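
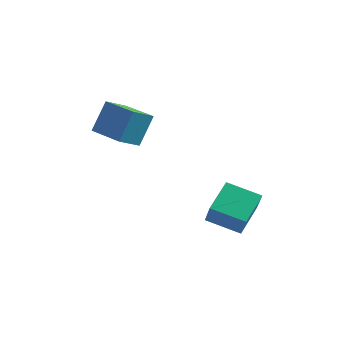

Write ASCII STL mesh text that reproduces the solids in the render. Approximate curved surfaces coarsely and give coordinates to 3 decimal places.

solid 
facet normal -0.912 0.407 -0.045
outer loop
vertex -4.802 -0.085 4.258
vertex -4.272 1.025 3.549
vertex -5.124 -0.992 2.596
endloop
endfacet
facet normal -0.373 -0.782 0.499
outer loop
vertex -3.208 -1.845 2.691
vertex -4.802 -0.085 4.258
vertex -5.124 -0.992 2.596
endloop
endfacet
facet normal -0.912 0.407 -0.045
outer loop
vertex -5.124 -0.992 2.596
vertex -4.272 1.025 3.549
vertex -4.594 0.119 1.888
endloop
endfacet
facet normal -0.167 -0.472 -0.866
outer loop
vertex -4.594 0.119 1.888
vertex -3.208 -1.845 2.691
vertex -5.124 -0.992 2.596
endloop
endfacet
facet normal 0.168 0.473 0.865
outer loop
vertex -4.802 -0.085 4.258
vertex -2.356 0.172 3.644
vertex -4.272 1.025 3.549
endloop
endfacet
facet normal -0.373 -0.782 0.499
outer loop
vertex -2.886 -0.939 4.352
vertex -4.802 -0.085 4.258
vertex -3.208 -1.845 2.691
endloop
endfacet
facet normal 0.168 0.472 0.866
outer loop
vertex -2.886 -0.939 4.352
vertex -2.356 0.172 3.644
vertex -4.802 -0.085 4.258
endloop
endfacet
facet normal 0.373 0.782 -0.499
outer loop
vertex -4.272 1.025 3.549
vertex -2.356 0.172 3.644
vertex -4.594 0.119 1.888
endloop
endfacet
facet normal -0.168 -0.472 -0.865
outer loop
vertex -2.678 -0.735 1.982
vertex -3.208 -1.845 2.691
vertex -4.594 0.119 1.888
endloop
endfacet
facet normal 0.373 0.782 -0.499
outer loop
vertex -4.594 0.119 1.888
vertex -2.356 0.172 3.644
vertex -2.678 -0.735 1.982
endloop
endfacet
facet normal 0.912 -0.407 0.045
outer loop
vertex -2.678 -0.735 1.982
vertex -2.886 -0.939 4.352
vertex -3.208 -1.845 2.691
endloop
endfacet
facet normal 0.913 -0.407 0.045
outer loop
vertex -2.356 0.172 3.644
vertex -2.886 -0.939 4.352
vertex -2.678 -0.735 1.982
endloop
endfacet
facet normal -0.940 -0.118 0.319
outer loop
vertex 1.118 -0.911 -1.382
vertex 1.191 0.893 -0.499
vertex 0.583 -0.24 -2.708
endloop
endfacet
facet normal -0.036 -0.898 -0.439
outer loop
vertex 2.389 -0.013 -3.321
vertex 1.118 -0.911 -1.382
vertex 0.583 -0.24 -2.708
endloop
endfacet
facet normal -0.940 -0.118 0.319
outer loop
vertex 0.583 -0.24 -2.708
vertex 1.191 0.893 -0.499
vertex 0.656 1.564 -1.825
endloop
endfacet
facet normal -0.338 0.425 -0.840
outer loop
vertex 0.656 1.564 -1.825
vertex 2.389 -0.013 -3.321
vertex 0.583 -0.24 -2.708
endloop
endfacet
facet normal 0.338 -0.425 0.840
outer loop
vertex 1.118 -0.911 -1.382
vertex 2.997 1.12 -1.112
vertex 1.191 0.893 -0.499
endloop
endfacet
facet normal -0.036 -0.898 -0.439
outer loop
vertex 2.924 -0.684 -1.995
vertex 1.118 -0.911 -1.382
vertex 2.389 -0.013 -3.321
endloop
endfacet
facet normal 0.338 -0.425 0.840
outer loop
vertex 2.924 -0.684 -1.995
vertex 2.997 1.12 -1.112
vertex 1.118 -0.911 -1.382
endloop
endfacet
facet normal 0.036 0.898 0.439
outer loop
vertex 1.191 0.893 -0.499
vertex 2.997 1.12 -1.112
vertex 0.656 1.564 -1.825
endloop
endfacet
facet normal -0.338 0.425 -0.840
outer loop
vertex 2.462 1.791 -2.438
vertex 2.389 -0.013 -3.321
vertex 0.656 1.564 -1.825
endloop
endfacet
facet normal 0.036 0.898 0.439
outer loop
vertex 0.656 1.564 -1.825
vertex 2.997 1.12 -1.112
vertex 2.462 1.791 -2.438
endloop
endfacet
facet normal 0.940 0.118 -0.319
outer loop
vertex 2.462 1.791 -2.438
vertex 2.924 -0.684 -1.995
vertex 2.389 -0.013 -3.321
endloop
endfacet
facet normal 0.940 0.118 -0.319
outer loop
vertex 2.997 1.12 -1.112
vertex 2.924 -0.684 -1.995
vertex 2.462 1.791 -2.438
endloop
endfacet

endsolid


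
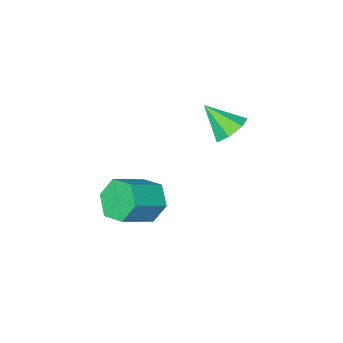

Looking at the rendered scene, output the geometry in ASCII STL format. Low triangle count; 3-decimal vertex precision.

solid 
facet normal -0.874 -0.019 -0.485
outer loop
vertex 2.086 2.445 -4.183
vertex 1.56 2.672 -3.244
vertex 1.903 3.49 -3.894
endloop
endfacet
facet normal 0.456 0.311 -0.834
outer loop
vertex 2.086 2.445 -4.183
vertex 1.903 3.49 -3.894
vertex 3.686 2.48 -3.295
endloop
endfacet
facet normal 0.456 0.310 -0.834
outer loop
vertex 3.686 2.48 -3.295
vertex 1.903 3.49 -3.894
vertex 3.503 3.525 -3.007
endloop
endfacet
facet normal 0.874 0.019 0.485
outer loop
vertex 3.686 2.48 -3.295
vertex 3.503 3.525 -3.007
vertex 3.16 2.708 -2.356
endloop
endfacet
facet normal -0.874 -0.019 -0.485
outer loop
vertex 1.903 3.49 -3.894
vertex 1.56 2.672 -3.244
vertex 1.377 3.718 -2.955
endloop
endfacet
facet normal 0.084 0.978 -0.190
outer loop
vertex 1.903 3.49 -3.894
vertex 1.377 3.718 -2.955
vertex 3.503 3.525 -3.007
endloop
endfacet
facet normal 0.084 0.978 -0.190
outer loop
vertex 3.503 3.525 -3.007
vertex 1.377 3.718 -2.955
vertex 2.977 3.753 -2.068
endloop
endfacet
facet normal 0.874 0.019 0.485
outer loop
vertex 3.503 3.525 -3.007
vertex 2.977 3.753 -2.068
vertex 3.16 2.708 -2.356
endloop
endfacet
facet normal -0.874 -0.019 -0.485
outer loop
vertex 1.377 3.718 -2.955
vertex 1.56 2.672 -3.244
vertex 1.034 2.9 -2.305
endloop
endfacet
facet normal -0.372 0.668 0.644
outer loop
vertex 1.377 3.718 -2.955
vertex 1.034 2.9 -2.305
vertex 2.977 3.753 -2.068
endloop
endfacet
facet normal -0.372 0.668 0.644
outer loop
vertex 2.977 3.753 -2.068
vertex 1.034 2.9 -2.305
vertex 2.634 2.935 -1.417
endloop
endfacet
facet normal 0.874 0.019 0.485
outer loop
vertex 2.977 3.753 -2.068
vertex 2.634 2.935 -1.417
vertex 3.16 2.708 -2.356
endloop
endfacet
facet normal -0.874 -0.019 -0.485
outer loop
vertex 1.034 2.9 -2.305
vertex 1.56 2.672 -3.244
vertex 1.217 1.855 -2.593
endloop
endfacet
facet normal -0.456 -0.310 0.834
outer loop
vertex 1.034 2.9 -2.305
vertex 1.217 1.855 -2.593
vertex 2.634 2.935 -1.417
endloop
endfacet
facet normal -0.456 -0.311 0.834
outer loop
vertex 2.634 2.935 -1.417
vertex 1.217 1.855 -2.593
vertex 2.817 1.89 -1.706
endloop
endfacet
facet normal 0.874 0.019 0.485
outer loop
vertex 2.634 2.935 -1.417
vertex 2.817 1.89 -1.706
vertex 3.16 2.708 -2.356
endloop
endfacet
facet normal -0.874 -0.019 -0.485
outer loop
vertex 1.217 1.855 -2.593
vertex 1.56 2.672 -3.244
vertex 1.743 1.627 -3.532
endloop
endfacet
facet normal -0.084 -0.978 0.190
outer loop
vertex 1.217 1.855 -2.593
vertex 1.743 1.627 -3.532
vertex 2.817 1.89 -1.706
endloop
endfacet
facet normal -0.084 -0.978 0.190
outer loop
vertex 2.817 1.89 -1.706
vertex 1.743 1.627 -3.532
vertex 3.343 1.662 -2.645
endloop
endfacet
facet normal 0.874 0.019 0.485
outer loop
vertex 2.817 1.89 -1.706
vertex 3.343 1.662 -2.645
vertex 3.16 2.708 -2.356
endloop
endfacet
facet normal -0.874 -0.019 -0.485
outer loop
vertex 1.743 1.627 -3.532
vertex 1.56 2.672 -3.244
vertex 2.086 2.445 -4.183
endloop
endfacet
facet normal 0.372 -0.669 -0.644
outer loop
vertex 1.743 1.627 -3.532
vertex 2.086 2.445 -4.183
vertex 3.343 1.662 -2.645
endloop
endfacet
facet normal 0.372 -0.668 -0.644
outer loop
vertex 3.343 1.662 -2.645
vertex 2.086 2.445 -4.183
vertex 3.686 2.48 -3.295
endloop
endfacet
facet normal 0.874 0.019 0.485
outer loop
vertex 3.343 1.662 -2.645
vertex 3.686 2.48 -3.295
vertex 3.16 2.708 -2.356
endloop
endfacet
facet normal -0.344 0.641 -0.686
outer loop
vertex -2.133 2.471 -1.098
vertex -2.593 2.924 -0.444
vertex -1.735 3.065 -0.743
endloop
endfacet
facet normal 0.866 -0.444 -0.229
outer loop
vertex -2.133 2.471 -1.098
vertex -1.735 3.065 -0.743
vertex -1.987 1.796 0.764
endloop
endfacet
facet normal -0.344 0.641 -0.686
outer loop
vertex -1.735 3.065 -0.743
vertex -2.593 2.924 -0.444
vertex -1.984 3.553 -0.162
endloop
endfacet
facet normal 0.948 0.147 0.283
outer loop
vertex -1.735 3.065 -0.743
vertex -1.984 3.553 -0.162
vertex -1.987 1.796 0.764
endloop
endfacet
facet normal -0.345 0.641 -0.685
outer loop
vertex -1.984 3.553 -0.162
vertex -2.593 2.924 -0.444
vertex -2.691 3.567 0.207
endloop
endfacet
facet normal 0.426 0.421 0.801
outer loop
vertex -1.984 3.553 -0.162
vertex -2.691 3.567 0.207
vertex -1.987 1.796 0.764
endloop
endfacet
facet normal -0.345 0.641 -0.685
outer loop
vertex -2.691 3.567 0.207
vertex -2.593 2.924 -0.444
vertex -3.325 3.097 0.086
endloop
endfacet
facet normal -0.307 0.173 0.936
outer loop
vertex -2.691 3.567 0.207
vertex -3.325 3.097 0.086
vertex -1.987 1.796 0.764
endloop
endfacet
facet normal -0.345 0.642 -0.685
outer loop
vertex -3.325 3.097 0.086
vertex -2.593 2.924 -0.444
vertex -3.408 2.497 -0.434
endloop
endfacet
facet normal -0.698 -0.412 0.586
outer loop
vertex -3.325 3.097 0.086
vertex -3.408 2.497 -0.434
vertex -1.987 1.796 0.764
endloop
endfacet
facet normal -0.344 0.641 -0.686
outer loop
vertex -3.408 2.497 -0.434
vertex -2.593 2.924 -0.444
vertex -2.877 2.218 -0.961
endloop
endfacet
facet normal -0.453 -0.891 0.016
outer loop
vertex -3.408 2.497 -0.434
vertex -2.877 2.218 -0.961
vertex -1.987 1.796 0.764
endloop
endfacet
facet normal -0.344 0.641 -0.686
outer loop
vertex -2.877 2.218 -0.961
vertex -2.593 2.924 -0.444
vertex -2.133 2.471 -1.098
endloop
endfacet
facet normal 0.244 -0.905 -0.347
outer loop
vertex -2.877 2.218 -0.961
vertex -2.133 2.471 -1.098
vertex -1.987 1.796 0.764
endloop
endfacet

endsolid


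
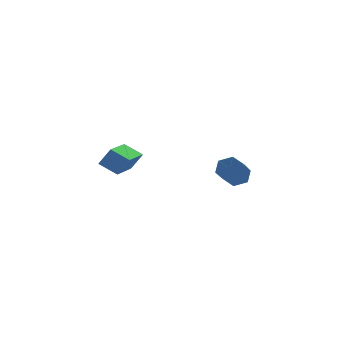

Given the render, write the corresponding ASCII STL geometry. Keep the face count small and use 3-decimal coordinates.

solid 
facet normal -0.515 -0.815 0.266
outer loop
vertex -0.495 -2.934 0.491
vertex -1.071 -2.434 0.908
vertex -0.946 -2.875 -0.203
endloop
endfacet
facet normal 0.663 -0.575 -0.480
outer loop
vertex 0.031 -1.326 -0.708
vertex -0.495 -2.934 0.491
vertex -0.946 -2.875 -0.203
endloop
endfacet
facet normal -0.514 -0.815 0.266
outer loop
vertex -0.946 -2.875 -0.203
vertex -1.071 -2.434 0.908
vertex -1.523 -2.375 0.214
endloop
endfacet
facet normal -0.544 0.070 -0.836
outer loop
vertex -1.523 -2.375 0.214
vertex 0.031 -1.326 -0.708
vertex -0.946 -2.875 -0.203
endloop
endfacet
facet normal 0.544 -0.071 0.836
outer loop
vertex -0.495 -2.934 0.491
vertex -0.094 -0.885 0.403
vertex -1.071 -2.434 0.908
endloop
endfacet
facet normal 0.662 -0.575 -0.480
outer loop
vertex 0.483 -1.385 -0.014
vertex -0.495 -2.934 0.491
vertex 0.031 -1.326 -0.708
endloop
endfacet
facet normal 0.543 -0.070 0.836
outer loop
vertex 0.483 -1.385 -0.014
vertex -0.094 -0.885 0.403
vertex -0.495 -2.934 0.491
endloop
endfacet
facet normal -0.663 0.575 0.480
outer loop
vertex -1.071 -2.434 0.908
vertex -0.094 -0.885 0.403
vertex -1.523 -2.375 0.214
endloop
endfacet
facet normal -0.544 0.071 -0.836
outer loop
vertex -0.545 -0.826 -0.291
vertex 0.031 -1.326 -0.708
vertex -1.523 -2.375 0.214
endloop
endfacet
facet normal -0.663 0.575 0.480
outer loop
vertex -1.523 -2.375 0.214
vertex -0.094 -0.885 0.403
vertex -0.545 -0.826 -0.291
endloop
endfacet
facet normal 0.515 0.815 -0.266
outer loop
vertex -0.545 -0.826 -0.291
vertex 0.483 -1.385 -0.014
vertex 0.031 -1.326 -0.708
endloop
endfacet
facet normal 0.515 0.815 -0.265
outer loop
vertex -0.094 -0.885 0.403
vertex 0.483 -1.385 -0.014
vertex -0.545 -0.826 -0.291
endloop
endfacet
facet normal 0.417 0.714 -0.562
outer loop
vertex 4.588 -1.699 -1.935
vertex 4.272 -1.298 -1.66
vertex 4.795 -1.444 -1.457
endloop
endfacet
facet normal 0.836 -0.543 -0.072
outer loop
vertex 4.588 -1.699 -1.935
vertex 4.795 -1.444 -1.457
vertex 3.865 -2.942 -0.956
endloop
endfacet
facet normal 0.836 -0.543 -0.072
outer loop
vertex 3.865 -2.942 -0.956
vertex 4.795 -1.444 -1.457
vertex 4.072 -2.687 -0.478
endloop
endfacet
facet normal -0.415 -0.716 0.562
outer loop
vertex 3.865 -2.942 -0.956
vertex 4.072 -2.687 -0.478
vertex 3.548 -2.542 -0.68
endloop
endfacet
facet normal 0.417 0.714 -0.562
outer loop
vertex 4.795 -1.444 -1.457
vertex 4.272 -1.298 -1.66
vertex 4.479 -1.043 -1.182
endloop
endfacet
facet normal 0.728 0.110 0.677
outer loop
vertex 4.795 -1.444 -1.457
vertex 4.479 -1.043 -1.182
vertex 4.072 -2.687 -0.478
endloop
endfacet
facet normal 0.728 0.110 0.677
outer loop
vertex 4.072 -2.687 -0.478
vertex 4.479 -1.043 -1.182
vertex 3.756 -2.286 -0.203
endloop
endfacet
facet normal -0.415 -0.714 0.564
outer loop
vertex 4.072 -2.687 -0.478
vertex 3.756 -2.286 -0.203
vertex 3.548 -2.542 -0.68
endloop
endfacet
facet normal 0.415 0.716 -0.562
outer loop
vertex 4.479 -1.043 -1.182
vertex 4.272 -1.298 -1.66
vertex 3.955 -0.898 -1.384
endloop
endfacet
facet normal -0.108 0.653 0.749
outer loop
vertex 4.479 -1.043 -1.182
vertex 3.955 -0.898 -1.384
vertex 3.756 -2.286 -0.203
endloop
endfacet
facet normal -0.108 0.653 0.749
outer loop
vertex 3.756 -2.286 -0.203
vertex 3.955 -0.898 -1.384
vertex 3.232 -2.141 -0.405
endloop
endfacet
facet normal -0.415 -0.714 0.564
outer loop
vertex 3.756 -2.286 -0.203
vertex 3.232 -2.141 -0.405
vertex 3.548 -2.542 -0.68
endloop
endfacet
facet normal 0.415 0.716 -0.562
outer loop
vertex 3.955 -0.898 -1.384
vertex 4.272 -1.298 -1.66
vertex 3.748 -1.153 -1.862
endloop
endfacet
facet normal -0.836 0.543 0.072
outer loop
vertex 3.955 -0.898 -1.384
vertex 3.748 -1.153 -1.862
vertex 3.232 -2.141 -0.405
endloop
endfacet
facet normal -0.836 0.543 0.072
outer loop
vertex 3.232 -2.141 -0.405
vertex 3.748 -1.153 -1.862
vertex 3.025 -2.396 -0.883
endloop
endfacet
facet normal -0.417 -0.714 0.562
outer loop
vertex 3.232 -2.141 -0.405
vertex 3.025 -2.396 -0.883
vertex 3.548 -2.542 -0.68
endloop
endfacet
facet normal 0.415 0.714 -0.564
outer loop
vertex 3.748 -1.153 -1.862
vertex 4.272 -1.298 -1.66
vertex 4.064 -1.554 -2.137
endloop
endfacet
facet normal -0.728 -0.110 -0.677
outer loop
vertex 3.748 -1.153 -1.862
vertex 4.064 -1.554 -2.137
vertex 3.025 -2.396 -0.883
endloop
endfacet
facet normal -0.728 -0.110 -0.677
outer loop
vertex 3.025 -2.396 -0.883
vertex 4.064 -1.554 -2.137
vertex 3.341 -2.797 -1.158
endloop
endfacet
facet normal -0.417 -0.714 0.562
outer loop
vertex 3.025 -2.396 -0.883
vertex 3.341 -2.797 -1.158
vertex 3.548 -2.542 -0.68
endloop
endfacet
facet normal 0.415 0.714 -0.564
outer loop
vertex 4.064 -1.554 -2.137
vertex 4.272 -1.298 -1.66
vertex 4.588 -1.699 -1.935
endloop
endfacet
facet normal 0.108 -0.653 -0.749
outer loop
vertex 4.064 -1.554 -2.137
vertex 4.588 -1.699 -1.935
vertex 3.341 -2.797 -1.158
endloop
endfacet
facet normal 0.108 -0.653 -0.749
outer loop
vertex 3.341 -2.797 -1.158
vertex 4.588 -1.699 -1.935
vertex 3.865 -2.942 -0.956
endloop
endfacet
facet normal -0.415 -0.716 0.562
outer loop
vertex 3.341 -2.797 -1.158
vertex 3.865 -2.942 -0.956
vertex 3.548 -2.542 -0.68
endloop
endfacet

endsolid


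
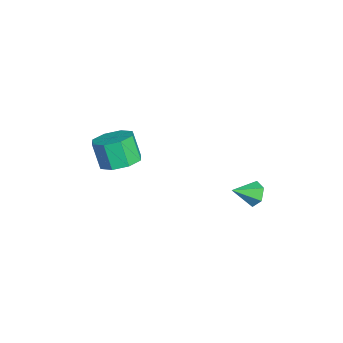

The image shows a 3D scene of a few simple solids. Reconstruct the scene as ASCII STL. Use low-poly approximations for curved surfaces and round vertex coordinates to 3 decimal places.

solid 
facet normal -0.291 0.830 -0.476
outer loop
vertex 3.88 4.104 -3.952
vertex 3.384 4.236 -3.419
vertex 4.07 4.509 -3.363
endloop
endfacet
facet normal 0.957 -0.258 -0.131
outer loop
vertex 3.88 4.104 -3.952
vertex 4.07 4.509 -3.363
vertex 3.776 3.124 -2.781
endloop
endfacet
facet normal -0.292 0.830 -0.475
outer loop
vertex 4.07 4.509 -3.363
vertex 3.384 4.236 -3.419
vertex 3.575 4.641 -2.829
endloop
endfacet
facet normal 0.743 0.119 0.659
outer loop
vertex 4.07 4.509 -3.363
vertex 3.575 4.641 -2.829
vertex 3.776 3.124 -2.781
endloop
endfacet
facet normal -0.292 0.830 -0.475
outer loop
vertex 3.575 4.641 -2.829
vertex 3.384 4.236 -3.419
vertex 2.889 4.368 -2.885
endloop
endfacet
facet normal -0.089 0.020 0.996
outer loop
vertex 3.575 4.641 -2.829
vertex 2.889 4.368 -2.885
vertex 3.776 3.124 -2.781
endloop
endfacet
facet normal -0.292 0.829 -0.476
outer loop
vertex 2.889 4.368 -2.885
vertex 3.384 4.236 -3.419
vertex 2.699 3.963 -3.474
endloop
endfacet
facet normal -0.705 -0.457 0.542
outer loop
vertex 2.889 4.368 -2.885
vertex 2.699 3.963 -3.474
vertex 3.776 3.124 -2.781
endloop
endfacet
facet normal -0.292 0.829 -0.476
outer loop
vertex 2.699 3.963 -3.474
vertex 3.384 4.236 -3.419
vertex 3.194 3.831 -4.008
endloop
endfacet
facet normal -0.491 -0.835 -0.248
outer loop
vertex 2.699 3.963 -3.474
vertex 3.194 3.831 -4.008
vertex 3.776 3.124 -2.781
endloop
endfacet
facet normal -0.291 0.830 -0.476
outer loop
vertex 3.194 3.831 -4.008
vertex 3.384 4.236 -3.419
vertex 3.88 4.104 -3.952
endloop
endfacet
facet normal 0.341 -0.736 -0.585
outer loop
vertex 3.194 3.831 -4.008
vertex 3.88 4.104 -3.952
vertex 3.776 3.124 -2.781
endloop
endfacet
facet normal 0.325 0.246 -0.913
outer loop
vertex 0.745 -2.454 -3.653
vertex -0.244 -2.036 -3.892
vertex 0.684 -1.638 -3.455
endloop
endfacet
facet normal 0.943 -0.010 0.332
outer loop
vertex 0.745 -2.454 -3.653
vertex 0.684 -1.638 -3.455
vertex 0.233 -2.842 -2.209
endloop
endfacet
facet normal 0.943 -0.010 0.332
outer loop
vertex 0.233 -2.842 -2.209
vertex 0.684 -1.638 -3.455
vertex 0.172 -2.026 -2.012
endloop
endfacet
facet normal -0.324 -0.245 0.914
outer loop
vertex 0.233 -2.842 -2.209
vertex 0.172 -2.026 -2.012
vertex -0.756 -2.424 -2.448
endloop
endfacet
facet normal 0.325 0.246 -0.913
outer loop
vertex 0.684 -1.638 -3.455
vertex -0.244 -2.036 -3.892
vertex 0.08 -1.055 -3.513
endloop
endfacet
facet normal 0.616 0.678 0.401
outer loop
vertex 0.684 -1.638 -3.455
vertex 0.08 -1.055 -3.513
vertex 0.172 -2.026 -2.012
endloop
endfacet
facet normal 0.615 0.678 0.401
outer loop
vertex 0.172 -2.026 -2.012
vertex 0.08 -1.055 -3.513
vertex -0.433 -1.443 -2.07
endloop
endfacet
facet normal -0.324 -0.245 0.914
outer loop
vertex 0.172 -2.026 -2.012
vertex -0.433 -1.443 -2.07
vertex -0.756 -2.424 -2.448
endloop
endfacet
facet normal 0.325 0.246 -0.913
outer loop
vertex 0.08 -1.055 -3.513
vertex -0.244 -2.036 -3.892
vertex -0.714 -1.047 -3.793
endloop
endfacet
facet normal -0.073 0.969 0.235
outer loop
vertex 0.08 -1.055 -3.513
vertex -0.714 -1.047 -3.793
vertex -0.433 -1.443 -2.07
endloop
endfacet
facet normal -0.072 0.969 0.235
outer loop
vertex -0.433 -1.443 -2.07
vertex -0.714 -1.047 -3.793
vertex -1.227 -1.434 -2.35
endloop
endfacet
facet normal -0.325 -0.245 0.913
outer loop
vertex -0.433 -1.443 -2.07
vertex -1.227 -1.434 -2.35
vertex -0.756 -2.424 -2.448
endloop
endfacet
facet normal 0.325 0.246 -0.913
outer loop
vertex -0.714 -1.047 -3.793
vertex -0.244 -2.036 -3.892
vertex -1.233 -1.618 -4.131
endloop
endfacet
facet normal -0.717 0.693 -0.069
outer loop
vertex -0.714 -1.047 -3.793
vertex -1.233 -1.618 -4.131
vertex -1.227 -1.434 -2.35
endloop
endfacet
facet normal -0.719 0.692 -0.069
outer loop
vertex -1.227 -1.434 -2.35
vertex -1.233 -1.618 -4.131
vertex -1.745 -2.006 -2.687
endloop
endfacet
facet normal -0.324 -0.245 0.914
outer loop
vertex -1.227 -1.434 -2.35
vertex -1.745 -2.006 -2.687
vertex -0.756 -2.424 -2.448
endloop
endfacet
facet normal 0.324 0.245 -0.914
outer loop
vertex -1.233 -1.618 -4.131
vertex -0.244 -2.036 -3.892
vertex -1.172 -2.434 -4.328
endloop
endfacet
facet normal -0.943 0.010 -0.332
outer loop
vertex -1.233 -1.618 -4.131
vertex -1.172 -2.434 -4.328
vertex -1.745 -2.006 -2.687
endloop
endfacet
facet normal -0.943 0.010 -0.332
outer loop
vertex -1.745 -2.006 -2.687
vertex -1.172 -2.434 -4.328
vertex -1.684 -2.822 -2.885
endloop
endfacet
facet normal -0.325 -0.246 0.913
outer loop
vertex -1.745 -2.006 -2.687
vertex -1.684 -2.822 -2.885
vertex -0.756 -2.424 -2.448
endloop
endfacet
facet normal 0.324 0.245 -0.914
outer loop
vertex -1.172 -2.434 -4.328
vertex -0.244 -2.036 -3.892
vertex -0.567 -3.017 -4.27
endloop
endfacet
facet normal -0.615 -0.679 -0.401
outer loop
vertex -1.172 -2.434 -4.328
vertex -0.567 -3.017 -4.27
vertex -1.684 -2.822 -2.885
endloop
endfacet
facet normal -0.616 -0.678 -0.401
outer loop
vertex -1.684 -2.822 -2.885
vertex -0.567 -3.017 -4.27
vertex -1.08 -3.405 -2.827
endloop
endfacet
facet normal -0.325 -0.246 0.913
outer loop
vertex -1.684 -2.822 -2.885
vertex -1.08 -3.405 -2.827
vertex -0.756 -2.424 -2.448
endloop
endfacet
facet normal 0.325 0.245 -0.913
outer loop
vertex -0.567 -3.017 -4.27
vertex -0.244 -2.036 -3.892
vertex 0.227 -3.026 -3.99
endloop
endfacet
facet normal 0.072 -0.969 -0.235
outer loop
vertex -0.567 -3.017 -4.27
vertex 0.227 -3.026 -3.99
vertex -1.08 -3.405 -2.827
endloop
endfacet
facet normal 0.073 -0.969 -0.234
outer loop
vertex -1.08 -3.405 -2.827
vertex 0.227 -3.026 -3.99
vertex -0.286 -3.413 -2.547
endloop
endfacet
facet normal -0.325 -0.246 0.913
outer loop
vertex -1.08 -3.405 -2.827
vertex -0.286 -3.413 -2.547
vertex -0.756 -2.424 -2.448
endloop
endfacet
facet normal 0.324 0.245 -0.914
outer loop
vertex 0.227 -3.026 -3.99
vertex -0.244 -2.036 -3.892
vertex 0.745 -2.454 -3.653
endloop
endfacet
facet normal 0.719 -0.692 0.070
outer loop
vertex 0.227 -3.026 -3.99
vertex 0.745 -2.454 -3.653
vertex -0.286 -3.413 -2.547
endloop
endfacet
facet normal 0.718 -0.693 0.068
outer loop
vertex -0.286 -3.413 -2.547
vertex 0.745 -2.454 -3.653
vertex 0.233 -2.842 -2.209
endloop
endfacet
facet normal -0.325 -0.246 0.913
outer loop
vertex -0.286 -3.413 -2.547
vertex 0.233 -2.842 -2.209
vertex -0.756 -2.424 -2.448
endloop
endfacet

endsolid


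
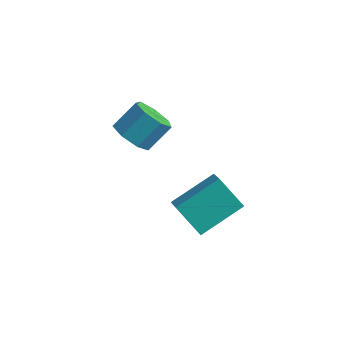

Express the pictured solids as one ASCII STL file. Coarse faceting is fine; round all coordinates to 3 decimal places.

solid 
facet normal -0.608 0.573 -0.549
outer loop
vertex 0.781 -2.626 -0.517
vertex 1.474 -1.177 0.228
vertex 1.721 -2.57 -1.499
endloop
endfacet
facet normal -0.391 -0.818 -0.421
outer loop
vertex 2.286 -3.103 -0.988
vertex 0.781 -2.626 -0.517
vertex 1.721 -2.57 -1.499
endloop
endfacet
facet normal -0.608 0.573 -0.549
outer loop
vertex 1.721 -2.57 -1.499
vertex 1.474 -1.177 0.228
vertex 2.413 -1.121 -0.754
endloop
endfacet
facet normal 0.691 0.041 -0.722
outer loop
vertex 2.413 -1.121 -0.754
vertex 2.286 -3.103 -0.988
vertex 1.721 -2.57 -1.499
endloop
endfacet
facet normal -0.691 -0.041 0.722
outer loop
vertex 0.781 -2.626 -0.517
vertex 2.039 -1.71 0.739
vertex 1.474 -1.177 0.228
endloop
endfacet
facet normal -0.391 -0.819 -0.421
outer loop
vertex 1.347 -3.159 -0.006
vertex 0.781 -2.626 -0.517
vertex 2.286 -3.103 -0.988
endloop
endfacet
facet normal -0.691 -0.041 0.722
outer loop
vertex 1.347 -3.159 -0.006
vertex 2.039 -1.71 0.739
vertex 0.781 -2.626 -0.517
endloop
endfacet
facet normal 0.391 0.818 0.421
outer loop
vertex 1.474 -1.177 0.228
vertex 2.039 -1.71 0.739
vertex 2.413 -1.121 -0.754
endloop
endfacet
facet normal 0.691 0.041 -0.722
outer loop
vertex 2.979 -1.654 -0.243
vertex 2.286 -3.103 -0.988
vertex 2.413 -1.121 -0.754
endloop
endfacet
facet normal 0.391 0.819 0.421
outer loop
vertex 2.413 -1.121 -0.754
vertex 2.039 -1.71 0.739
vertex 2.979 -1.654 -0.243
endloop
endfacet
facet normal 0.608 -0.573 0.549
outer loop
vertex 2.979 -1.654 -0.243
vertex 1.347 -3.159 -0.006
vertex 2.286 -3.103 -0.988
endloop
endfacet
facet normal 0.608 -0.573 0.549
outer loop
vertex 2.039 -1.71 0.739
vertex 1.347 -3.159 -0.006
vertex 2.979 -1.654 -0.243
endloop
endfacet
facet normal -0.306 -0.669 -0.677
outer loop
vertex -1.516 -0.841 -0.092
vertex -1.797 -1.298 0.487
vertex -2.167 -0.726 0.089
endloop
endfacet
facet normal -0.063 0.723 -0.688
outer loop
vertex -1.516 -0.841 -0.092
vertex -2.167 -0.726 0.089
vertex -1.142 -0.024 0.733
endloop
endfacet
facet normal -0.063 0.723 -0.688
outer loop
vertex -1.142 -0.024 0.733
vertex -2.167 -0.726 0.089
vertex -1.793 0.091 0.914
endloop
endfacet
facet normal 0.306 0.669 0.677
outer loop
vertex -1.142 -0.024 0.733
vertex -1.793 0.091 0.914
vertex -1.423 -0.482 1.313
endloop
endfacet
facet normal -0.307 -0.669 -0.676
outer loop
vertex -2.167 -0.726 0.089
vertex -1.797 -1.298 0.487
vertex -2.54 -1.041 0.57
endloop
endfacet
facet normal -0.781 0.583 -0.224
outer loop
vertex -2.167 -0.726 0.089
vertex -2.54 -1.041 0.57
vertex -1.793 0.091 0.914
endloop
endfacet
facet normal -0.782 0.583 -0.221
outer loop
vertex -1.793 0.091 0.914
vertex -2.54 -1.041 0.57
vertex -2.165 -0.225 1.395
endloop
endfacet
facet normal 0.307 0.669 0.677
outer loop
vertex -1.793 0.091 0.914
vertex -2.165 -0.225 1.395
vertex -1.423 -0.482 1.313
endloop
endfacet
facet normal -0.307 -0.669 -0.677
outer loop
vertex -2.54 -1.041 0.57
vertex -1.797 -1.298 0.487
vertex -2.353 -1.551 0.989
endloop
endfacet
facet normal -0.912 0.003 0.411
outer loop
vertex -2.54 -1.041 0.57
vertex -2.353 -1.551 0.989
vertex -2.165 -0.225 1.395
endloop
endfacet
facet normal -0.912 0.004 0.410
outer loop
vertex -2.165 -0.225 1.395
vertex -2.353 -1.551 0.989
vertex -1.979 -0.734 1.814
endloop
endfacet
facet normal 0.307 0.669 0.677
outer loop
vertex -2.165 -0.225 1.395
vertex -1.979 -0.734 1.814
vertex -1.423 -0.482 1.313
endloop
endfacet
facet normal -0.307 -0.669 -0.677
outer loop
vertex -2.353 -1.551 0.989
vertex -1.797 -1.298 0.487
vertex -1.748 -1.87 1.03
endloop
endfacet
facet normal -0.355 -0.579 0.734
outer loop
vertex -2.353 -1.551 0.989
vertex -1.748 -1.87 1.03
vertex -1.979 -0.734 1.814
endloop
endfacet
facet normal -0.356 -0.579 0.734
outer loop
vertex -1.979 -0.734 1.814
vertex -1.748 -1.87 1.03
vertex -1.373 -1.053 1.856
endloop
endfacet
facet normal 0.306 0.670 0.676
outer loop
vertex -1.979 -0.734 1.814
vertex -1.373 -1.053 1.856
vertex -1.423 -0.482 1.313
endloop
endfacet
facet normal -0.307 -0.669 -0.677
outer loop
vertex -1.748 -1.87 1.03
vertex -1.797 -1.298 0.487
vertex -1.18 -1.759 0.663
endloop
endfacet
facet normal 0.468 -0.725 0.505
outer loop
vertex -1.748 -1.87 1.03
vertex -1.18 -1.759 0.663
vertex -1.373 -1.053 1.856
endloop
endfacet
facet normal 0.469 -0.725 0.505
outer loop
vertex -1.373 -1.053 1.856
vertex -1.18 -1.759 0.663
vertex -0.805 -0.942 1.488
endloop
endfacet
facet normal 0.307 0.670 0.676
outer loop
vertex -1.373 -1.053 1.856
vertex -0.805 -0.942 1.488
vertex -1.423 -0.482 1.313
endloop
endfacet
facet normal -0.307 -0.669 -0.676
outer loop
vertex -1.18 -1.759 0.663
vertex -1.797 -1.298 0.487
vertex -1.077 -1.301 0.163
endloop
endfacet
facet normal 0.940 -0.326 -0.105
outer loop
vertex -1.18 -1.759 0.663
vertex -1.077 -1.301 0.163
vertex -0.805 -0.942 1.488
endloop
endfacet
facet normal 0.940 -0.325 -0.105
outer loop
vertex -0.805 -0.942 1.488
vertex -1.077 -1.301 0.163
vertex -0.702 -0.484 0.989
endloop
endfacet
facet normal 0.306 0.669 0.677
outer loop
vertex -0.805 -0.942 1.488
vertex -0.702 -0.484 0.989
vertex -1.423 -0.482 1.313
endloop
endfacet
facet normal -0.307 -0.669 -0.677
outer loop
vertex -1.077 -1.301 0.163
vertex -1.797 -1.298 0.487
vertex -1.516 -0.841 -0.092
endloop
endfacet
facet normal 0.703 0.319 -0.635
outer loop
vertex -1.077 -1.301 0.163
vertex -1.516 -0.841 -0.092
vertex -0.702 -0.484 0.989
endloop
endfacet
facet normal 0.703 0.319 -0.635
outer loop
vertex -0.702 -0.484 0.989
vertex -1.516 -0.841 -0.092
vertex -1.142 -0.024 0.733
endloop
endfacet
facet normal 0.306 0.669 0.677
outer loop
vertex -0.702 -0.484 0.989
vertex -1.142 -0.024 0.733
vertex -1.423 -0.482 1.313
endloop
endfacet

endsolid


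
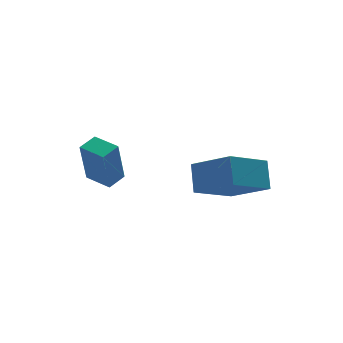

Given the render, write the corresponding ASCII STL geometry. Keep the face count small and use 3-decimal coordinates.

solid 
facet normal -0.866 -0.187 0.464
outer loop
vertex 3.042 -1.922 -2.652
vertex 3.394 -1.017 -1.629
vertex 2.141 -0.375 -3.711
endloop
endfacet
facet normal -0.250 -0.642 -0.725
outer loop
vertex 4.046 0.037 -4.731
vertex 3.042 -1.922 -2.652
vertex 2.141 -0.375 -3.711
endloop
endfacet
facet normal -0.866 -0.187 0.464
outer loop
vertex 2.141 -0.375 -3.711
vertex 3.394 -1.017 -1.629
vertex 2.493 0.53 -2.688
endloop
endfacet
facet normal -0.433 0.744 -0.509
outer loop
vertex 2.493 0.53 -2.688
vertex 4.046 0.037 -4.731
vertex 2.141 -0.375 -3.711
endloop
endfacet
facet normal 0.433 -0.744 0.509
outer loop
vertex 3.042 -1.922 -2.652
vertex 5.299 -0.605 -2.649
vertex 3.394 -1.017 -1.629
endloop
endfacet
facet normal -0.250 -0.642 -0.725
outer loop
vertex 4.947 -1.51 -3.672
vertex 3.042 -1.922 -2.652
vertex 4.046 0.037 -4.731
endloop
endfacet
facet normal 0.433 -0.744 0.509
outer loop
vertex 4.947 -1.51 -3.672
vertex 5.299 -0.605 -2.649
vertex 3.042 -1.922 -2.652
endloop
endfacet
facet normal 0.250 0.642 0.725
outer loop
vertex 3.394 -1.017 -1.629
vertex 5.299 -0.605 -2.649
vertex 2.493 0.53 -2.688
endloop
endfacet
facet normal -0.433 0.744 -0.509
outer loop
vertex 4.398 0.942 -3.708
vertex 4.046 0.037 -4.731
vertex 2.493 0.53 -2.688
endloop
endfacet
facet normal 0.250 0.642 0.725
outer loop
vertex 2.493 0.53 -2.688
vertex 5.299 -0.605 -2.649
vertex 4.398 0.942 -3.708
endloop
endfacet
facet normal 0.866 0.187 -0.464
outer loop
vertex 4.398 0.942 -3.708
vertex 4.947 -1.51 -3.672
vertex 4.046 0.037 -4.731
endloop
endfacet
facet normal 0.866 0.187 -0.464
outer loop
vertex 5.299 -0.605 -2.649
vertex 4.947 -1.51 -3.672
vertex 4.398 0.942 -3.708
endloop
endfacet
facet normal -0.898 -0.368 -0.241
outer loop
vertex -0.228 2.935 -2.837
vertex -0.729 4.099 -2.747
vertex 0.194 3.279 -4.937
endloop
endfacet
facet normal 0.394 -0.916 -0.071
outer loop
vertex 1.029 3.621 -4.713
vertex -0.228 2.935 -2.837
vertex 0.194 3.279 -4.937
endloop
endfacet
facet normal -0.898 -0.368 -0.241
outer loop
vertex 0.194 3.279 -4.937
vertex -0.729 4.099 -2.747
vertex -0.307 4.443 -4.847
endloop
endfacet
facet normal 0.195 0.159 -0.968
outer loop
vertex -0.307 4.443 -4.847
vertex 1.029 3.621 -4.713
vertex 0.194 3.279 -4.937
endloop
endfacet
facet normal -0.195 -0.159 0.968
outer loop
vertex -0.228 2.935 -2.837
vertex 0.106 4.441 -2.523
vertex -0.729 4.099 -2.747
endloop
endfacet
facet normal 0.394 -0.916 -0.071
outer loop
vertex 0.607 3.277 -2.613
vertex -0.228 2.935 -2.837
vertex 1.029 3.621 -4.713
endloop
endfacet
facet normal -0.195 -0.159 0.968
outer loop
vertex 0.607 3.277 -2.613
vertex 0.106 4.441 -2.523
vertex -0.228 2.935 -2.837
endloop
endfacet
facet normal -0.394 0.916 0.071
outer loop
vertex -0.729 4.099 -2.747
vertex 0.106 4.441 -2.523
vertex -0.307 4.443 -4.847
endloop
endfacet
facet normal 0.195 0.159 -0.968
outer loop
vertex 0.528 4.785 -4.623
vertex 1.029 3.621 -4.713
vertex -0.307 4.443 -4.847
endloop
endfacet
facet normal -0.394 0.916 0.071
outer loop
vertex -0.307 4.443 -4.847
vertex 0.106 4.441 -2.523
vertex 0.528 4.785 -4.623
endloop
endfacet
facet normal 0.898 0.368 0.241
outer loop
vertex 0.528 4.785 -4.623
vertex 0.607 3.277 -2.613
vertex 1.029 3.621 -4.713
endloop
endfacet
facet normal 0.898 0.368 0.241
outer loop
vertex 0.106 4.441 -2.523
vertex 0.607 3.277 -2.613
vertex 0.528 4.785 -4.623
endloop
endfacet

endsolid


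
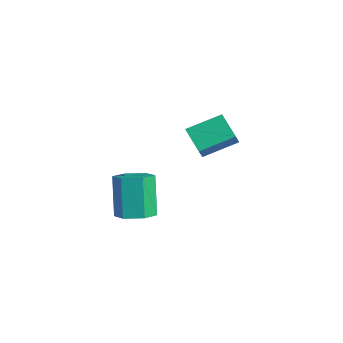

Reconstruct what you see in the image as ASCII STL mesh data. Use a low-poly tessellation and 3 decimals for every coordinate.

solid 
facet normal 0.415 -0.213 -0.885
outer loop
vertex -0.278 -1.657 0.099
vertex -0.826 -2.443 0.031
vertex -1.141 -1.606 -0.318
endloop
endfacet
facet normal 0.139 0.976 -0.169
outer loop
vertex -0.278 -1.657 0.099
vertex -1.141 -1.606 -0.318
vertex -1.187 -1.192 2.037
endloop
endfacet
facet normal 0.139 0.976 -0.169
outer loop
vertex -1.187 -1.192 2.037
vertex -1.141 -1.606 -0.318
vertex -2.05 -1.141 1.62
endloop
endfacet
facet normal -0.415 0.212 0.885
outer loop
vertex -1.187 -1.192 2.037
vertex -2.05 -1.141 1.62
vertex -1.734 -1.977 1.969
endloop
endfacet
facet normal 0.415 -0.213 -0.885
outer loop
vertex -1.141 -1.606 -0.318
vertex -0.826 -2.443 0.031
vertex -1.689 -2.391 -0.386
endloop
endfacet
facet normal -0.709 0.535 -0.461
outer loop
vertex -1.141 -1.606 -0.318
vertex -1.689 -2.391 -0.386
vertex -2.05 -1.141 1.62
endloop
endfacet
facet normal -0.709 0.534 -0.460
outer loop
vertex -2.05 -1.141 1.62
vertex -1.689 -2.391 -0.386
vertex -2.597 -1.926 1.552
endloop
endfacet
facet normal -0.415 0.212 0.885
outer loop
vertex -2.05 -1.141 1.62
vertex -2.597 -1.926 1.552
vertex -1.734 -1.977 1.969
endloop
endfacet
facet normal 0.415 -0.212 -0.885
outer loop
vertex -1.689 -2.391 -0.386
vertex -0.826 -2.443 0.031
vertex -1.373 -3.228 -0.037
endloop
endfacet
facet normal -0.848 -0.442 -0.291
outer loop
vertex -1.689 -2.391 -0.386
vertex -1.373 -3.228 -0.037
vertex -2.597 -1.926 1.552
endloop
endfacet
facet normal -0.849 -0.441 -0.292
outer loop
vertex -2.597 -1.926 1.552
vertex -1.373 -3.228 -0.037
vertex -2.282 -2.763 1.901
endloop
endfacet
facet normal -0.415 0.213 0.885
outer loop
vertex -2.597 -1.926 1.552
vertex -2.282 -2.763 1.901
vertex -1.734 -1.977 1.969
endloop
endfacet
facet normal 0.415 -0.212 -0.885
outer loop
vertex -1.373 -3.228 -0.037
vertex -0.826 -2.443 0.031
vertex -0.51 -3.279 0.38
endloop
endfacet
facet normal -0.139 -0.976 0.169
outer loop
vertex -1.373 -3.228 -0.037
vertex -0.51 -3.279 0.38
vertex -2.282 -2.763 1.901
endloop
endfacet
facet normal -0.139 -0.976 0.169
outer loop
vertex -2.282 -2.763 1.901
vertex -0.51 -3.279 0.38
vertex -1.419 -2.814 2.318
endloop
endfacet
facet normal -0.415 0.213 0.885
outer loop
vertex -2.282 -2.763 1.901
vertex -1.419 -2.814 2.318
vertex -1.734 -1.977 1.969
endloop
endfacet
facet normal 0.415 -0.212 -0.885
outer loop
vertex -0.51 -3.279 0.38
vertex -0.826 -2.443 0.031
vertex 0.037 -2.494 0.448
endloop
endfacet
facet normal 0.709 -0.534 0.461
outer loop
vertex -0.51 -3.279 0.38
vertex 0.037 -2.494 0.448
vertex -1.419 -2.814 2.318
endloop
endfacet
facet normal 0.709 -0.535 0.460
outer loop
vertex -1.419 -2.814 2.318
vertex 0.037 -2.494 0.448
vertex -0.871 -2.029 2.386
endloop
endfacet
facet normal -0.415 0.213 0.885
outer loop
vertex -1.419 -2.814 2.318
vertex -0.871 -2.029 2.386
vertex -1.734 -1.977 1.969
endloop
endfacet
facet normal 0.415 -0.213 -0.885
outer loop
vertex 0.037 -2.494 0.448
vertex -0.826 -2.443 0.031
vertex -0.278 -1.657 0.099
endloop
endfacet
facet normal 0.849 0.441 0.292
outer loop
vertex 0.037 -2.494 0.448
vertex -0.278 -1.657 0.099
vertex -0.871 -2.029 2.386
endloop
endfacet
facet normal 0.848 0.442 0.292
outer loop
vertex -0.871 -2.029 2.386
vertex -0.278 -1.657 0.099
vertex -1.187 -1.192 2.037
endloop
endfacet
facet normal -0.415 0.212 0.885
outer loop
vertex -0.871 -2.029 2.386
vertex -1.187 -1.192 2.037
vertex -1.734 -1.977 1.969
endloop
endfacet
facet normal -0.437 0.459 -0.774
outer loop
vertex -4.46 2.673 1.345
vertex -3.945 4.368 2.059
vertex -3.182 2.604 0.583
endloop
endfacet
facet normal -0.270 -0.888 -0.373
outer loop
vertex -2.675 2.072 1.481
vertex -4.46 2.673 1.345
vertex -3.182 2.604 0.583
endloop
endfacet
facet normal -0.436 0.459 -0.774
outer loop
vertex -3.182 2.604 0.583
vertex -3.945 4.368 2.059
vertex -2.666 4.299 1.297
endloop
endfacet
facet normal 0.858 -0.046 -0.512
outer loop
vertex -2.666 4.299 1.297
vertex -2.675 2.072 1.481
vertex -3.182 2.604 0.583
endloop
endfacet
facet normal -0.858 0.045 0.511
outer loop
vertex -4.46 2.673 1.345
vertex -3.438 3.836 2.957
vertex -3.945 4.368 2.059
endloop
endfacet
facet normal -0.270 -0.887 -0.373
outer loop
vertex -3.954 2.141 2.243
vertex -4.46 2.673 1.345
vertex -2.675 2.072 1.481
endloop
endfacet
facet normal -0.858 0.046 0.511
outer loop
vertex -3.954 2.141 2.243
vertex -3.438 3.836 2.957
vertex -4.46 2.673 1.345
endloop
endfacet
facet normal 0.270 0.888 0.373
outer loop
vertex -3.945 4.368 2.059
vertex -3.438 3.836 2.957
vertex -2.666 4.299 1.297
endloop
endfacet
facet normal 0.858 -0.046 -0.511
outer loop
vertex -2.16 3.767 2.195
vertex -2.675 2.072 1.481
vertex -2.666 4.299 1.297
endloop
endfacet
facet normal 0.270 0.887 0.373
outer loop
vertex -2.666 4.299 1.297
vertex -3.438 3.836 2.957
vertex -2.16 3.767 2.195
endloop
endfacet
facet normal 0.436 -0.459 0.774
outer loop
vertex -2.16 3.767 2.195
vertex -3.954 2.141 2.243
vertex -2.675 2.072 1.481
endloop
endfacet
facet normal 0.437 -0.459 0.774
outer loop
vertex -3.438 3.836 2.957
vertex -3.954 2.141 2.243
vertex -2.16 3.767 2.195
endloop
endfacet

endsolid


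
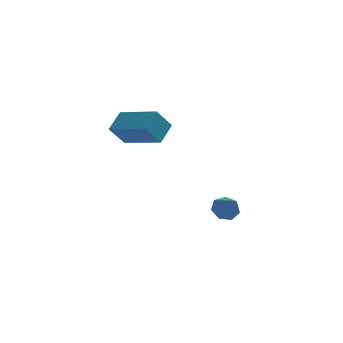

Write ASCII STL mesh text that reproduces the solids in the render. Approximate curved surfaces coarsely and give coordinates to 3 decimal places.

solid 
facet normal -0.269 0.667 -0.695
outer loop
vertex 2.828 -2.652 -2.685
vertex 2.342 -2.994 -2.825
vertex 2.387 -2.546 -2.413
endloop
endfacet
facet normal 0.550 0.389 0.739
outer loop
vertex 2.828 -2.652 -2.685
vertex 2.387 -2.546 -2.413
vertex 2.678 -3.826 -1.955
endloop
endfacet
facet normal -0.269 0.667 -0.695
outer loop
vertex 2.387 -2.546 -2.413
vertex 2.342 -2.994 -2.825
vertex 1.912 -2.777 -2.451
endloop
endfacet
facet normal -0.214 0.286 0.934
outer loop
vertex 2.387 -2.546 -2.413
vertex 1.912 -2.777 -2.451
vertex 2.678 -3.826 -1.955
endloop
endfacet
facet normal -0.268 0.667 -0.695
outer loop
vertex 1.912 -2.777 -2.451
vertex 2.342 -2.994 -2.825
vertex 1.761 -3.171 -2.771
endloop
endfacet
facet normal -0.735 -0.235 0.636
outer loop
vertex 1.912 -2.777 -2.451
vertex 1.761 -3.171 -2.771
vertex 2.678 -3.826 -1.955
endloop
endfacet
facet normal -0.268 0.666 -0.696
outer loop
vertex 1.761 -3.171 -2.771
vertex 2.342 -2.994 -2.825
vertex 2.048 -3.432 -3.131
endloop
endfacet
facet normal -0.621 -0.781 0.071
outer loop
vertex 1.761 -3.171 -2.771
vertex 2.048 -3.432 -3.131
vertex 2.678 -3.826 -1.955
endloop
endfacet
facet normal -0.268 0.666 -0.696
outer loop
vertex 2.048 -3.432 -3.131
vertex 2.342 -2.994 -2.825
vertex 2.557 -3.363 -3.261
endloop
endfacet
facet normal 0.041 -0.941 -0.337
outer loop
vertex 2.048 -3.432 -3.131
vertex 2.557 -3.363 -3.261
vertex 2.678 -3.826 -1.955
endloop
endfacet
facet normal -0.269 0.666 -0.696
outer loop
vertex 2.557 -3.363 -3.261
vertex 2.342 -2.994 -2.825
vertex 2.904 -3.016 -3.063
endloop
endfacet
facet normal 0.754 -0.594 -0.280
outer loop
vertex 2.557 -3.363 -3.261
vertex 2.904 -3.016 -3.063
vertex 2.678 -3.826 -1.955
endloop
endfacet
facet normal -0.269 0.666 -0.696
outer loop
vertex 2.904 -3.016 -3.063
vertex 2.342 -2.994 -2.825
vertex 2.828 -2.652 -2.685
endloop
endfacet
facet normal 0.980 -0.002 0.199
outer loop
vertex 2.904 -3.016 -3.063
vertex 2.828 -2.652 -2.685
vertex 2.678 -3.826 -1.955
endloop
endfacet
facet normal -0.702 0.647 -0.297
outer loop
vertex -2.202 -3.686 2.061
vertex -1.736 -2.931 2.603
vertex -1.604 -3.434 1.197
endloop
endfacet
facet normal -0.447 -0.726 -0.522
outer loop
vertex -0.284 -4.649 1.757
vertex -2.202 -3.686 2.061
vertex -1.604 -3.434 1.197
endloop
endfacet
facet normal -0.703 0.647 -0.297
outer loop
vertex -1.604 -3.434 1.197
vertex -1.736 -2.931 2.603
vertex -1.139 -2.679 1.74
endloop
endfacet
facet normal 0.554 0.234 -0.799
outer loop
vertex -1.139 -2.679 1.74
vertex -0.284 -4.649 1.757
vertex -1.604 -3.434 1.197
endloop
endfacet
facet normal -0.553 -0.233 0.800
outer loop
vertex -2.202 -3.686 2.061
vertex -0.416 -4.146 3.163
vertex -1.736 -2.931 2.603
endloop
endfacet
facet normal -0.447 -0.726 -0.522
outer loop
vertex -0.881 -4.901 2.62
vertex -2.202 -3.686 2.061
vertex -0.284 -4.649 1.757
endloop
endfacet
facet normal -0.553 -0.234 0.799
outer loop
vertex -0.881 -4.901 2.62
vertex -0.416 -4.146 3.163
vertex -2.202 -3.686 2.061
endloop
endfacet
facet normal 0.447 0.726 0.522
outer loop
vertex -1.736 -2.931 2.603
vertex -0.416 -4.146 3.163
vertex -1.139 -2.679 1.74
endloop
endfacet
facet normal 0.553 0.233 -0.800
outer loop
vertex 0.182 -3.894 2.299
vertex -0.284 -4.649 1.757
vertex -1.139 -2.679 1.74
endloop
endfacet
facet normal 0.447 0.726 0.522
outer loop
vertex -1.139 -2.679 1.74
vertex -0.416 -4.146 3.163
vertex 0.182 -3.894 2.299
endloop
endfacet
facet normal 0.702 -0.647 0.297
outer loop
vertex 0.182 -3.894 2.299
vertex -0.881 -4.901 2.62
vertex -0.284 -4.649 1.757
endloop
endfacet
facet normal 0.702 -0.647 0.298
outer loop
vertex -0.416 -4.146 3.163
vertex -0.881 -4.901 2.62
vertex 0.182 -3.894 2.299
endloop
endfacet

endsolid


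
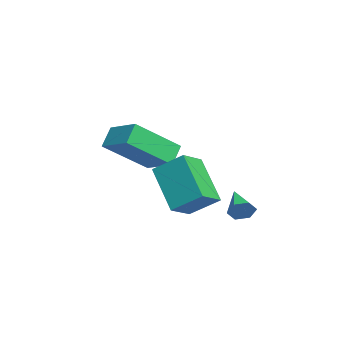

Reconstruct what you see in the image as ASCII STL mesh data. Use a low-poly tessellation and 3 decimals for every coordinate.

solid 
facet normal 0.922 0.111 -0.371
outer loop
vertex 4.043 2.221 2.237
vertex 3.896 2.01 1.808
vertex 3.861 2.505 1.869
endloop
endfacet
facet normal -0.181 0.733 0.655
outer loop
vertex 4.043 2.221 2.237
vertex 3.861 2.505 1.869
vertex 2.744 1.87 2.272
endloop
endfacet
facet normal 0.922 0.111 -0.371
outer loop
vertex 3.861 2.505 1.869
vertex 3.896 2.01 1.808
vertex 3.714 2.294 1.44
endloop
endfacet
facet normal -0.540 0.814 -0.215
outer loop
vertex 3.861 2.505 1.869
vertex 3.714 2.294 1.44
vertex 2.744 1.87 2.272
endloop
endfacet
facet normal 0.922 0.111 -0.371
outer loop
vertex 3.714 2.294 1.44
vertex 3.896 2.01 1.808
vertex 3.749 1.799 1.379
endloop
endfacet
facet normal -0.662 0.045 -0.748
outer loop
vertex 3.714 2.294 1.44
vertex 3.749 1.799 1.379
vertex 2.744 1.87 2.272
endloop
endfacet
facet normal 0.922 0.112 -0.371
outer loop
vertex 3.749 1.799 1.379
vertex 3.896 2.01 1.808
vertex 3.932 1.515 1.748
endloop
endfacet
facet normal -0.423 -0.807 -0.412
outer loop
vertex 3.749 1.799 1.379
vertex 3.932 1.515 1.748
vertex 2.744 1.87 2.272
endloop
endfacet
facet normal 0.922 0.112 -0.371
outer loop
vertex 3.932 1.515 1.748
vertex 3.896 2.01 1.808
vertex 4.079 1.725 2.177
endloop
endfacet
facet normal -0.064 -0.888 0.456
outer loop
vertex 3.932 1.515 1.748
vertex 4.079 1.725 2.177
vertex 2.744 1.87 2.272
endloop
endfacet
facet normal 0.922 0.112 -0.371
outer loop
vertex 4.079 1.725 2.177
vertex 3.896 2.01 1.808
vertex 4.043 2.221 2.237
endloop
endfacet
facet normal 0.058 -0.116 0.992
outer loop
vertex 4.079 1.725 2.177
vertex 4.043 2.221 2.237
vertex 2.744 1.87 2.272
endloop
endfacet
facet normal -0.686 0.585 -0.432
outer loop
vertex 1.36 -0.15 2.639
vertex 1.744 0.86 3.398
vertex 2.694 0.387 1.249
endloop
endfacet
facet normal -0.291 -0.765 -0.574
outer loop
vertex 3.476 -0.28 1.742
vertex 1.36 -0.15 2.639
vertex 2.694 0.387 1.249
endloop
endfacet
facet normal -0.686 0.585 -0.432
outer loop
vertex 2.694 0.387 1.249
vertex 1.744 0.86 3.398
vertex 3.077 1.397 2.008
endloop
endfacet
facet normal 0.667 0.269 -0.695
outer loop
vertex 3.077 1.397 2.008
vertex 3.476 -0.28 1.742
vertex 2.694 0.387 1.249
endloop
endfacet
facet normal -0.667 -0.269 0.695
outer loop
vertex 1.36 -0.15 2.639
vertex 2.526 0.193 3.891
vertex 1.744 0.86 3.398
endloop
endfacet
facet normal -0.290 -0.765 -0.574
outer loop
vertex 2.143 -0.817 3.132
vertex 1.36 -0.15 2.639
vertex 3.476 -0.28 1.742
endloop
endfacet
facet normal -0.667 -0.269 0.695
outer loop
vertex 2.143 -0.817 3.132
vertex 2.526 0.193 3.891
vertex 1.36 -0.15 2.639
endloop
endfacet
facet normal 0.291 0.765 0.574
outer loop
vertex 1.744 0.86 3.398
vertex 2.526 0.193 3.891
vertex 3.077 1.397 2.008
endloop
endfacet
facet normal 0.667 0.269 -0.695
outer loop
vertex 3.86 0.73 2.501
vertex 3.476 -0.28 1.742
vertex 3.077 1.397 2.008
endloop
endfacet
facet normal 0.290 0.765 0.574
outer loop
vertex 3.077 1.397 2.008
vertex 2.526 0.193 3.891
vertex 3.86 0.73 2.501
endloop
endfacet
facet normal 0.686 -0.585 0.432
outer loop
vertex 3.86 0.73 2.501
vertex 2.143 -0.817 3.132
vertex 3.476 -0.28 1.742
endloop
endfacet
facet normal 0.686 -0.585 0.432
outer loop
vertex 2.526 0.193 3.891
vertex 2.143 -0.817 3.132
vertex 3.86 0.73 2.501
endloop
endfacet
facet normal -0.747 -0.564 -0.351
outer loop
vertex -0.411 -2.415 3.356
vertex -0.987 -2.082 4.047
vertex -1.022 -0.804 2.07
endloop
endfacet
facet normal 0.601 -0.347 -0.720
outer loop
vertex 0.047 0.002 2.573
vertex -0.411 -2.415 3.356
vertex -1.022 -0.804 2.07
endloop
endfacet
facet normal -0.748 -0.564 -0.351
outer loop
vertex -1.022 -0.804 2.07
vertex -0.987 -2.082 4.047
vertex -1.598 -0.471 2.762
endloop
endfacet
facet normal -0.284 0.750 -0.597
outer loop
vertex -1.598 -0.471 2.762
vertex 0.047 0.002 2.573
vertex -1.022 -0.804 2.07
endloop
endfacet
facet normal 0.284 -0.750 0.598
outer loop
vertex -0.411 -2.415 3.356
vertex 0.082 -1.276 4.55
vertex -0.987 -2.082 4.047
endloop
endfacet
facet normal 0.600 -0.347 -0.721
outer loop
vertex 0.658 -1.609 3.858
vertex -0.411 -2.415 3.356
vertex 0.047 0.002 2.573
endloop
endfacet
facet normal 0.285 -0.750 0.598
outer loop
vertex 0.658 -1.609 3.858
vertex 0.082 -1.276 4.55
vertex -0.411 -2.415 3.356
endloop
endfacet
facet normal -0.601 0.347 0.720
outer loop
vertex -0.987 -2.082 4.047
vertex 0.082 -1.276 4.55
vertex -1.598 -0.471 2.762
endloop
endfacet
facet normal -0.284 0.749 -0.598
outer loop
vertex -0.529 0.335 3.264
vertex 0.047 0.002 2.573
vertex -1.598 -0.471 2.762
endloop
endfacet
facet normal -0.600 0.347 0.720
outer loop
vertex -1.598 -0.471 2.762
vertex 0.082 -1.276 4.55
vertex -0.529 0.335 3.264
endloop
endfacet
facet normal 0.747 0.564 0.351
outer loop
vertex -0.529 0.335 3.264
vertex 0.658 -1.609 3.858
vertex 0.047 0.002 2.573
endloop
endfacet
facet normal 0.748 0.564 0.351
outer loop
vertex 0.082 -1.276 4.55
vertex 0.658 -1.609 3.858
vertex -0.529 0.335 3.264
endloop
endfacet

endsolid


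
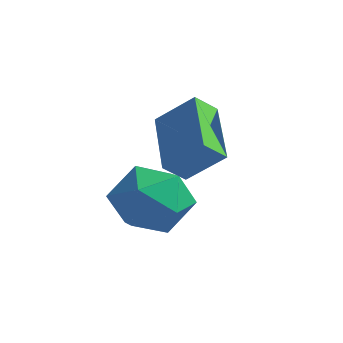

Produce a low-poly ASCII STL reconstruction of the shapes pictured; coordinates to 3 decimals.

solid 
facet normal -0.044 0.484 0.874
outer loop
vertex 0.346 -1.931 -1.879
vertex 0.045 -2.952 -1.328
vertex 1.199 -2.649 -1.438
endloop
endfacet
facet normal 0.435 0.786 0.439
outer loop
vertex 0.346 -1.931 -1.879
vertex 1.199 -2.649 -1.438
vertex 1.346 -2.132 -2.51
endloop
endfacet
facet normal 0.097 0.982 -0.159
outer loop
vertex 0.346 -1.931 -1.879
vertex 1.346 -2.132 -2.51
vertex 0.282 -2.116 -3.062
endloop
endfacet
facet normal -0.590 0.802 -0.093
outer loop
vertex 0.346 -1.931 -1.879
vertex 0.282 -2.116 -3.062
vertex -0.522 -2.623 -2.332
endloop
endfacet
facet normal -0.678 0.494 0.545
outer loop
vertex 0.346 -1.931 -1.879
vertex -0.522 -2.623 -2.332
vertex 0.045 -2.952 -1.328
endloop
endfacet
facet normal 0.919 0.291 0.266
outer loop
vertex 1.346 -2.132 -2.51
vertex 1.199 -2.649 -1.438
vertex 1.662 -3.277 -2.348
endloop
endfacet
facet normal 0.144 -0.197 0.970
outer loop
vertex 1.199 -2.649 -1.438
vertex 0.045 -2.952 -1.328
vertex 0.858 -3.784 -1.618
endloop
endfacet
facet normal -0.881 -0.181 0.438
outer loop
vertex 0.045 -2.952 -1.328
vertex -0.522 -2.623 -2.332
vertex -0.206 -3.768 -2.17
endloop
endfacet
facet normal -0.739 0.316 -0.594
outer loop
vertex -0.522 -2.623 -2.332
vertex 0.282 -2.116 -3.062
vertex -0.059 -3.251 -3.242
endloop
endfacet
facet normal 0.373 0.608 -0.701
outer loop
vertex 0.282 -2.116 -3.062
vertex 1.346 -2.132 -2.51
vertex 1.095 -2.948 -3.352
endloop
endfacet
facet normal 0.590 -0.802 0.093
outer loop
vertex 0.794 -3.969 -2.801
vertex 1.662 -3.277 -2.348
vertex 0.858 -3.784 -1.618
endloop
endfacet
facet normal -0.097 -0.982 0.159
outer loop
vertex 0.794 -3.969 -2.801
vertex 0.858 -3.784 -1.618
vertex -0.206 -3.768 -2.17
endloop
endfacet
facet normal -0.435 -0.786 -0.439
outer loop
vertex 0.794 -3.969 -2.801
vertex -0.206 -3.768 -2.17
vertex -0.059 -3.251 -3.242
endloop
endfacet
facet normal 0.044 -0.484 -0.874
outer loop
vertex 0.794 -3.969 -2.801
vertex -0.059 -3.251 -3.242
vertex 1.095 -2.948 -3.352
endloop
endfacet
facet normal 0.678 -0.494 -0.545
outer loop
vertex 0.794 -3.969 -2.801
vertex 1.095 -2.948 -3.352
vertex 1.662 -3.277 -2.348
endloop
endfacet
facet normal 0.739 -0.316 0.594
outer loop
vertex 0.858 -3.784 -1.618
vertex 1.662 -3.277 -2.348
vertex 1.199 -2.649 -1.438
endloop
endfacet
facet normal -0.373 -0.608 0.701
outer loop
vertex -0.206 -3.768 -2.17
vertex 0.858 -3.784 -1.618
vertex 0.045 -2.952 -1.328
endloop
endfacet
facet normal -0.919 -0.291 -0.266
outer loop
vertex -0.059 -3.251 -3.242
vertex -0.206 -3.768 -2.17
vertex -0.522 -2.623 -2.332
endloop
endfacet
facet normal -0.144 0.197 -0.970
outer loop
vertex 1.095 -2.948 -3.352
vertex -0.059 -3.251 -3.242
vertex 0.282 -2.116 -3.062
endloop
endfacet
facet normal 0.881 0.181 -0.438
outer loop
vertex 1.662 -3.277 -2.348
vertex 1.095 -2.948 -3.352
vertex 1.346 -2.132 -2.51
endloop
endfacet
facet normal -0.692 -0.302 -0.656
outer loop
vertex -0.183 -1.938 -0.103
vertex 0.066 -1.342 -0.64
vertex 1.199 -3.275 -0.945
endloop
endfacet
facet normal -0.296 -0.709 0.640
outer loop
vertex 2.154 -2.858 -0.04
vertex -0.183 -1.938 -0.103
vertex 1.199 -3.275 -0.945
endloop
endfacet
facet normal -0.692 -0.302 -0.656
outer loop
vertex 1.199 -3.275 -0.945
vertex 0.066 -1.342 -0.64
vertex 1.448 -2.68 -1.482
endloop
endfacet
facet normal 0.658 -0.637 -0.401
outer loop
vertex 1.448 -2.68 -1.482
vertex 2.154 -2.858 -0.04
vertex 1.199 -3.275 -0.945
endloop
endfacet
facet normal -0.658 0.637 0.401
outer loop
vertex -0.183 -1.938 -0.103
vertex 1.021 -0.925 0.265
vertex 0.066 -1.342 -0.64
endloop
endfacet
facet normal -0.296 -0.709 0.640
outer loop
vertex 0.772 -1.52 0.802
vertex -0.183 -1.938 -0.103
vertex 2.154 -2.858 -0.04
endloop
endfacet
facet normal -0.658 0.637 0.401
outer loop
vertex 0.772 -1.52 0.802
vertex 1.021 -0.925 0.265
vertex -0.183 -1.938 -0.103
endloop
endfacet
facet normal 0.297 0.709 -0.640
outer loop
vertex 0.066 -1.342 -0.64
vertex 1.021 -0.925 0.265
vertex 1.448 -2.68 -1.482
endloop
endfacet
facet normal 0.659 -0.637 -0.401
outer loop
vertex 2.403 -2.262 -0.577
vertex 2.154 -2.858 -0.04
vertex 1.448 -2.68 -1.482
endloop
endfacet
facet normal 0.296 0.709 -0.640
outer loop
vertex 1.448 -2.68 -1.482
vertex 1.021 -0.925 0.265
vertex 2.403 -2.262 -0.577
endloop
endfacet
facet normal 0.692 0.302 0.656
outer loop
vertex 2.403 -2.262 -0.577
vertex 0.772 -1.52 0.802
vertex 2.154 -2.858 -0.04
endloop
endfacet
facet normal 0.692 0.302 0.656
outer loop
vertex 1.021 -0.925 0.265
vertex 0.772 -1.52 0.802
vertex 2.403 -2.262 -0.577
endloop
endfacet

endsolid


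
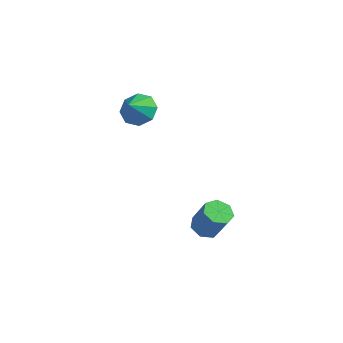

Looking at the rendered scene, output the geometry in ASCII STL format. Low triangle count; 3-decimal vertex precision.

solid 
facet normal -0.074 0.723 -0.687
outer loop
vertex -2.469 -3.797 2.647
vertex -2.956 -3.222 3.304
vertex -1.996 -3.358 3.058
endloop
endfacet
facet normal 0.672 -0.741 0.018
outer loop
vertex -2.469 -3.797 2.647
vertex -1.996 -3.358 3.058
vertex -2.864 -4.118 4.156
endloop
endfacet
facet normal -0.074 0.722 -0.688
outer loop
vertex -1.996 -3.358 3.058
vertex -2.956 -3.222 3.304
vertex -2.086 -2.838 3.613
endloop
endfacet
facet normal 0.838 -0.323 0.439
outer loop
vertex -1.996 -3.358 3.058
vertex -2.086 -2.838 3.613
vertex -2.864 -4.118 4.156
endloop
endfacet
facet normal -0.075 0.722 -0.687
outer loop
vertex -2.086 -2.838 3.613
vertex -2.956 -3.222 3.304
vertex -2.685 -2.544 3.987
endloop
endfacet
facet normal 0.540 0.029 0.841
outer loop
vertex -2.086 -2.838 3.613
vertex -2.685 -2.544 3.987
vertex -2.864 -4.118 4.156
endloop
endfacet
facet normal -0.075 0.722 -0.687
outer loop
vertex -2.685 -2.544 3.987
vertex -2.956 -3.222 3.304
vertex -3.443 -2.647 3.961
endloop
endfacet
facet normal -0.049 0.112 0.992
outer loop
vertex -2.685 -2.544 3.987
vertex -3.443 -2.647 3.961
vertex -2.864 -4.118 4.156
endloop
endfacet
facet normal -0.075 0.722 -0.687
outer loop
vertex -3.443 -2.647 3.961
vertex -2.956 -3.222 3.304
vertex -3.916 -3.087 3.55
endloop
endfacet
facet normal -0.583 -0.123 0.803
outer loop
vertex -3.443 -2.647 3.961
vertex -3.916 -3.087 3.55
vertex -2.864 -4.118 4.156
endloop
endfacet
facet normal -0.074 0.723 -0.687
outer loop
vertex -3.916 -3.087 3.55
vertex -2.956 -3.222 3.304
vertex -3.826 -3.606 2.994
endloop
endfacet
facet normal -0.750 -0.540 0.383
outer loop
vertex -3.916 -3.087 3.55
vertex -3.826 -3.606 2.994
vertex -2.864 -4.118 4.156
endloop
endfacet
facet normal -0.074 0.723 -0.687
outer loop
vertex -3.826 -3.606 2.994
vertex -2.956 -3.222 3.304
vertex -3.227 -3.9 2.62
endloop
endfacet
facet normal -0.451 -0.892 -0.020
outer loop
vertex -3.826 -3.606 2.994
vertex -3.227 -3.9 2.62
vertex -2.864 -4.118 4.156
endloop
endfacet
facet normal -0.074 0.723 -0.687
outer loop
vertex -3.227 -3.9 2.62
vertex -2.956 -3.222 3.304
vertex -2.469 -3.797 2.647
endloop
endfacet
facet normal 0.139 -0.975 -0.171
outer loop
vertex -3.227 -3.9 2.62
vertex -2.469 -3.797 2.647
vertex -2.864 -4.118 4.156
endloop
endfacet
facet normal -0.479 0.052 -0.876
outer loop
vertex 1.729 -3.394 -3.972
vertex 1.059 -3.143 -3.591
vertex 1.664 -2.698 -3.895
endloop
endfacet
facet normal 0.873 0.133 -0.469
outer loop
vertex 1.729 -3.394 -3.972
vertex 1.664 -2.698 -3.895
vertex 2.571 -3.487 -2.429
endloop
endfacet
facet normal 0.873 0.134 -0.468
outer loop
vertex 2.571 -3.487 -2.429
vertex 1.664 -2.698 -3.895
vertex 2.506 -2.792 -2.352
endloop
endfacet
facet normal 0.478 -0.052 0.877
outer loop
vertex 2.571 -3.487 -2.429
vertex 2.506 -2.792 -2.352
vertex 1.901 -3.237 -2.049
endloop
endfacet
facet normal -0.479 0.053 -0.876
outer loop
vertex 1.664 -2.698 -3.895
vertex 1.059 -3.143 -3.591
vertex 1.144 -2.338 -3.589
endloop
endfacet
facet normal 0.472 0.857 -0.206
outer loop
vertex 1.664 -2.698 -3.895
vertex 1.144 -2.338 -3.589
vertex 2.506 -2.792 -2.352
endloop
endfacet
facet normal 0.473 0.856 -0.207
outer loop
vertex 2.506 -2.792 -2.352
vertex 1.144 -2.338 -3.589
vertex 1.986 -2.431 -2.046
endloop
endfacet
facet normal 0.478 -0.054 0.876
outer loop
vertex 2.506 -2.792 -2.352
vertex 1.986 -2.431 -2.046
vertex 1.901 -3.237 -2.049
endloop
endfacet
facet normal -0.478 0.053 -0.877
outer loop
vertex 1.144 -2.338 -3.589
vertex 1.059 -3.143 -3.591
vertex 0.56 -2.584 -3.285
endloop
endfacet
facet normal -0.284 0.935 0.211
outer loop
vertex 1.144 -2.338 -3.589
vertex 0.56 -2.584 -3.285
vertex 1.986 -2.431 -2.046
endloop
endfacet
facet normal -0.284 0.935 0.211
outer loop
vertex 1.986 -2.431 -2.046
vertex 0.56 -2.584 -3.285
vertex 1.401 -2.677 -1.742
endloop
endfacet
facet normal 0.478 -0.054 0.877
outer loop
vertex 1.986 -2.431 -2.046
vertex 1.401 -2.677 -1.742
vertex 1.901 -3.237 -2.049
endloop
endfacet
facet normal -0.478 0.053 -0.877
outer loop
vertex 0.56 -2.584 -3.285
vertex 1.059 -3.143 -3.591
vertex 0.352 -3.251 -3.212
endloop
endfacet
facet normal -0.827 0.309 0.469
outer loop
vertex 0.56 -2.584 -3.285
vertex 0.352 -3.251 -3.212
vertex 1.401 -2.677 -1.742
endloop
endfacet
facet normal -0.827 0.309 0.470
outer loop
vertex 1.401 -2.677 -1.742
vertex 0.352 -3.251 -3.212
vertex 1.193 -3.345 -1.669
endloop
endfacet
facet normal 0.479 -0.053 0.876
outer loop
vertex 1.401 -2.677 -1.742
vertex 1.193 -3.345 -1.669
vertex 1.901 -3.237 -2.049
endloop
endfacet
facet normal -0.478 0.054 -0.877
outer loop
vertex 0.352 -3.251 -3.212
vertex 1.059 -3.143 -3.591
vertex 0.676 -3.837 -3.425
endloop
endfacet
facet normal -0.747 -0.549 0.374
outer loop
vertex 0.352 -3.251 -3.212
vertex 0.676 -3.837 -3.425
vertex 1.193 -3.345 -1.669
endloop
endfacet
facet normal -0.747 -0.550 0.374
outer loop
vertex 1.193 -3.345 -1.669
vertex 0.676 -3.837 -3.425
vertex 1.518 -3.931 -1.882
endloop
endfacet
facet normal 0.479 -0.053 0.876
outer loop
vertex 1.193 -3.345 -1.669
vertex 1.518 -3.931 -1.882
vertex 1.901 -3.237 -2.049
endloop
endfacet
facet normal -0.478 0.054 -0.877
outer loop
vertex 0.676 -3.837 -3.425
vertex 1.059 -3.143 -3.591
vertex 1.289 -3.901 -3.763
endloop
endfacet
facet normal -0.105 -0.994 -0.003
outer loop
vertex 0.676 -3.837 -3.425
vertex 1.289 -3.901 -3.763
vertex 1.518 -3.931 -1.882
endloop
endfacet
facet normal -0.104 -0.995 -0.003
outer loop
vertex 1.518 -3.931 -1.882
vertex 1.289 -3.901 -3.763
vertex 2.131 -3.994 -2.22
endloop
endfacet
facet normal 0.478 -0.053 0.877
outer loop
vertex 1.518 -3.931 -1.882
vertex 2.131 -3.994 -2.22
vertex 1.901 -3.237 -2.049
endloop
endfacet
facet normal -0.478 0.054 -0.877
outer loop
vertex 1.289 -3.901 -3.763
vertex 1.059 -3.143 -3.591
vertex 1.729 -3.394 -3.972
endloop
endfacet
facet normal 0.616 -0.691 -0.378
outer loop
vertex 1.289 -3.901 -3.763
vertex 1.729 -3.394 -3.972
vertex 2.131 -3.994 -2.22
endloop
endfacet
facet normal 0.616 -0.691 -0.378
outer loop
vertex 2.131 -3.994 -2.22
vertex 1.729 -3.394 -3.972
vertex 2.571 -3.487 -2.429
endloop
endfacet
facet normal 0.478 -0.053 0.877
outer loop
vertex 2.131 -3.994 -2.22
vertex 2.571 -3.487 -2.429
vertex 1.901 -3.237 -2.049
endloop
endfacet

endsolid


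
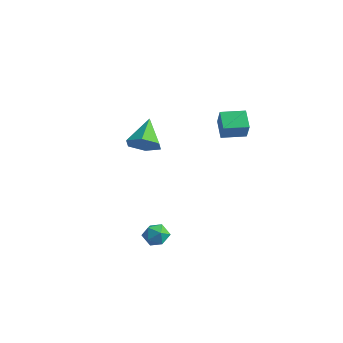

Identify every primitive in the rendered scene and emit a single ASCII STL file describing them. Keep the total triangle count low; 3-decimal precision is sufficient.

solid 
facet normal -0.787 -0.378 0.487
outer loop
vertex -0.096 -2.708 -1.859
vertex -0.019 -3.29 -2.187
vertex 0.295 -3.19 -1.601
endloop
endfacet
facet normal -0.451 0.108 0.886
outer loop
vertex -0.096 -2.708 -1.859
vertex 0.295 -3.19 -1.601
vertex 0.494 -2.548 -1.578
endloop
endfacet
facet normal -0.447 0.723 0.527
outer loop
vertex -0.096 -2.708 -1.859
vertex 0.494 -2.548 -1.578
vertex 0.302 -2.25 -2.15
endloop
endfacet
facet normal -0.780 0.618 -0.094
outer loop
vertex -0.096 -2.708 -1.859
vertex 0.302 -2.25 -2.15
vertex -0.016 -2.709 -2.527
endloop
endfacet
facet normal -0.991 -0.064 -0.119
outer loop
vertex -0.096 -2.708 -1.859
vertex -0.016 -2.709 -2.527
vertex -0.019 -3.29 -2.187
endloop
endfacet
facet normal 0.225 -0.105 0.969
outer loop
vertex 0.494 -2.548 -1.578
vertex 0.295 -3.19 -1.601
vertex 0.936 -3.031 -1.733
endloop
endfacet
facet normal -0.319 -0.891 0.323
outer loop
vertex 0.295 -3.19 -1.601
vertex -0.019 -3.29 -2.187
vertex 0.618 -3.49 -2.11
endloop
endfacet
facet normal -0.648 -0.382 -0.659
outer loop
vertex -0.019 -3.29 -2.187
vertex -0.016 -2.709 -2.527
vertex 0.426 -3.192 -2.682
endloop
endfacet
facet normal -0.307 0.722 -0.620
outer loop
vertex -0.016 -2.709 -2.527
vertex 0.302 -2.25 -2.15
vertex 0.625 -2.55 -2.659
endloop
endfacet
facet normal 0.233 0.892 0.386
outer loop
vertex 0.302 -2.25 -2.15
vertex 0.494 -2.548 -1.578
vertex 0.939 -2.45 -2.073
endloop
endfacet
facet normal 0.780 -0.618 0.094
outer loop
vertex 1.016 -3.032 -2.401
vertex 0.936 -3.031 -1.733
vertex 0.618 -3.49 -2.11
endloop
endfacet
facet normal 0.447 -0.723 -0.527
outer loop
vertex 1.016 -3.032 -2.401
vertex 0.618 -3.49 -2.11
vertex 0.426 -3.192 -2.682
endloop
endfacet
facet normal 0.451 -0.108 -0.886
outer loop
vertex 1.016 -3.032 -2.401
vertex 0.426 -3.192 -2.682
vertex 0.625 -2.55 -2.659
endloop
endfacet
facet normal 0.787 0.378 -0.487
outer loop
vertex 1.016 -3.032 -2.401
vertex 0.625 -2.55 -2.659
vertex 0.939 -2.45 -2.073
endloop
endfacet
facet normal 0.991 0.064 0.119
outer loop
vertex 1.016 -3.032 -2.401
vertex 0.939 -2.45 -2.073
vertex 0.936 -3.031 -1.733
endloop
endfacet
facet normal 0.307 -0.722 0.620
outer loop
vertex 0.618 -3.49 -2.11
vertex 0.936 -3.031 -1.733
vertex 0.295 -3.19 -1.601
endloop
endfacet
facet normal -0.233 -0.892 -0.386
outer loop
vertex 0.426 -3.192 -2.682
vertex 0.618 -3.49 -2.11
vertex -0.019 -3.29 -2.187
endloop
endfacet
facet normal -0.225 0.105 -0.969
outer loop
vertex 0.625 -2.55 -2.659
vertex 0.426 -3.192 -2.682
vertex -0.016 -2.709 -2.527
endloop
endfacet
facet normal 0.319 0.891 -0.323
outer loop
vertex 0.939 -2.45 -2.073
vertex 0.625 -2.55 -2.659
vertex 0.302 -2.25 -2.15
endloop
endfacet
facet normal 0.648 0.382 0.659
outer loop
vertex 0.936 -3.031 -1.733
vertex 0.939 -2.45 -2.073
vertex 0.494 -2.548 -1.578
endloop
endfacet
facet normal -0.574 -0.819 0.006
outer loop
vertex -0.51 2.243 2.277
vertex -1.258 2.772 2.867
vertex -0.996 2.577 1.36
endloop
endfacet
facet normal 0.687 -0.485 -0.541
outer loop
vertex -0.302 3.568 1.353
vertex -0.51 2.243 2.277
vertex -0.996 2.577 1.36
endloop
endfacet
facet normal -0.574 -0.819 0.006
outer loop
vertex -0.996 2.577 1.36
vertex -1.258 2.772 2.867
vertex -1.745 3.107 1.95
endloop
endfacet
facet normal -0.446 0.306 -0.841
outer loop
vertex -1.745 3.107 1.95
vertex -0.302 3.568 1.353
vertex -0.996 2.577 1.36
endloop
endfacet
facet normal 0.446 -0.307 0.841
outer loop
vertex -0.51 2.243 2.277
vertex -0.564 3.763 2.86
vertex -1.258 2.772 2.867
endloop
endfacet
facet normal 0.686 -0.486 -0.542
outer loop
vertex 0.185 3.233 2.27
vertex -0.51 2.243 2.277
vertex -0.302 3.568 1.353
endloop
endfacet
facet normal 0.445 -0.307 0.841
outer loop
vertex 0.185 3.233 2.27
vertex -0.564 3.763 2.86
vertex -0.51 2.243 2.277
endloop
endfacet
facet normal -0.687 0.485 0.542
outer loop
vertex -1.258 2.772 2.867
vertex -0.564 3.763 2.86
vertex -1.745 3.107 1.95
endloop
endfacet
facet normal -0.446 0.307 -0.841
outer loop
vertex -1.05 4.097 1.943
vertex -0.302 3.568 1.353
vertex -1.745 3.107 1.95
endloop
endfacet
facet normal -0.687 0.486 0.541
outer loop
vertex -1.745 3.107 1.95
vertex -0.564 3.763 2.86
vertex -1.05 4.097 1.943
endloop
endfacet
facet normal 0.574 0.819 -0.006
outer loop
vertex -1.05 4.097 1.943
vertex 0.185 3.233 2.27
vertex -0.302 3.568 1.353
endloop
endfacet
facet normal 0.574 0.819 -0.006
outer loop
vertex -0.564 3.763 2.86
vertex 0.185 3.233 2.27
vertex -1.05 4.097 1.943
endloop
endfacet
facet normal 0.440 -0.641 -0.630
outer loop
vertex -3.013 -0.456 1.627
vertex -3.363 -0.025 0.944
vertex -2.574 0.211 1.255
endloop
endfacet
facet normal 0.497 0.149 0.855
outer loop
vertex -3.013 -0.456 1.627
vertex -2.574 0.211 1.255
vertex -4.097 1.045 1.996
endloop
endfacet
facet normal 0.440 -0.640 -0.630
outer loop
vertex -2.574 0.211 1.255
vertex -3.363 -0.025 0.944
vertex -2.924 0.642 0.573
endloop
endfacet
facet normal 0.550 0.804 0.226
outer loop
vertex -2.574 0.211 1.255
vertex -2.924 0.642 0.573
vertex -4.097 1.045 1.996
endloop
endfacet
facet normal 0.440 -0.640 -0.630
outer loop
vertex -2.924 0.642 0.573
vertex -3.363 -0.025 0.944
vertex -3.713 0.406 0.261
endloop
endfacet
facet normal -0.130 0.921 -0.368
outer loop
vertex -2.924 0.642 0.573
vertex -3.713 0.406 0.261
vertex -4.097 1.045 1.996
endloop
endfacet
facet normal 0.439 -0.641 -0.630
outer loop
vertex -3.713 0.406 0.261
vertex -3.363 -0.025 0.944
vertex -4.152 -0.26 0.633
endloop
endfacet
facet normal -0.862 0.383 -0.332
outer loop
vertex -3.713 0.406 0.261
vertex -4.152 -0.26 0.633
vertex -4.097 1.045 1.996
endloop
endfacet
facet normal 0.439 -0.641 -0.630
outer loop
vertex -4.152 -0.26 0.633
vertex -3.363 -0.025 0.944
vertex -3.801 -0.691 1.316
endloop
endfacet
facet normal -0.915 -0.273 0.298
outer loop
vertex -4.152 -0.26 0.633
vertex -3.801 -0.691 1.316
vertex -4.097 1.045 1.996
endloop
endfacet
facet normal 0.440 -0.641 -0.630
outer loop
vertex -3.801 -0.691 1.316
vertex -3.363 -0.025 0.944
vertex -3.013 -0.456 1.627
endloop
endfacet
facet normal -0.235 -0.389 0.891
outer loop
vertex -3.801 -0.691 1.316
vertex -3.013 -0.456 1.627
vertex -4.097 1.045 1.996
endloop
endfacet

endsolid


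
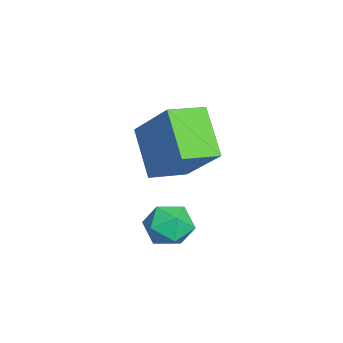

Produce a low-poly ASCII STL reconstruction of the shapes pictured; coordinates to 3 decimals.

solid 
facet normal -0.544 -0.460 -0.702
outer loop
vertex -1.226 -4.0 2.853
vertex -1.754 -3.089 2.665
vertex -0.181 -3.613 1.79
endloop
endfacet
facet normal 0.494 -0.852 0.176
outer loop
vertex 0.814 -2.771 3.075
vertex -1.226 -4.0 2.853
vertex -0.181 -3.613 1.79
endloop
endfacet
facet normal -0.544 -0.460 -0.702
outer loop
vertex -0.181 -3.613 1.79
vertex -1.754 -3.089 2.665
vertex -0.709 -2.702 1.602
endloop
endfacet
facet normal 0.679 0.251 -0.690
outer loop
vertex -0.709 -2.702 1.602
vertex 0.814 -2.771 3.075
vertex -0.181 -3.613 1.79
endloop
endfacet
facet normal -0.679 -0.251 0.690
outer loop
vertex -1.226 -4.0 2.853
vertex -0.759 -2.247 3.95
vertex -1.754 -3.089 2.665
endloop
endfacet
facet normal 0.494 -0.852 0.176
outer loop
vertex -0.231 -3.158 4.138
vertex -1.226 -4.0 2.853
vertex 0.814 -2.771 3.075
endloop
endfacet
facet normal -0.679 -0.251 0.690
outer loop
vertex -0.231 -3.158 4.138
vertex -0.759 -2.247 3.95
vertex -1.226 -4.0 2.853
endloop
endfacet
facet normal -0.494 0.852 -0.176
outer loop
vertex -1.754 -3.089 2.665
vertex -0.759 -2.247 3.95
vertex -0.709 -2.702 1.602
endloop
endfacet
facet normal 0.679 0.251 -0.690
outer loop
vertex 0.286 -1.86 2.887
vertex 0.814 -2.771 3.075
vertex -0.709 -2.702 1.602
endloop
endfacet
facet normal -0.494 0.852 -0.176
outer loop
vertex -0.709 -2.702 1.602
vertex -0.759 -2.247 3.95
vertex 0.286 -1.86 2.887
endloop
endfacet
facet normal 0.544 0.460 0.702
outer loop
vertex 0.286 -1.86 2.887
vertex -0.231 -3.158 4.138
vertex 0.814 -2.771 3.075
endloop
endfacet
facet normal 0.544 0.460 0.702
outer loop
vertex -0.759 -2.247 3.95
vertex -0.231 -3.158 4.138
vertex 0.286 -1.86 2.887
endloop
endfacet
facet normal -0.396 0.902 0.174
outer loop
vertex 1.161 -2.65 1.124
vertex 1.334 -2.699 1.772
vertex 1.761 -2.426 1.329
endloop
endfacet
facet normal -0.151 0.856 -0.494
outer loop
vertex 1.161 -2.65 1.124
vertex 1.761 -2.426 1.329
vertex 1.709 -2.768 0.752
endloop
endfacet
facet normal -0.486 0.314 -0.816
outer loop
vertex 1.161 -2.65 1.124
vertex 1.709 -2.768 0.752
vertex 1.25 -3.253 0.839
endloop
endfacet
facet normal -0.938 0.026 -0.347
outer loop
vertex 1.161 -2.65 1.124
vertex 1.25 -3.253 0.839
vertex 1.018 -3.21 1.469
endloop
endfacet
facet normal -0.882 0.389 0.265
outer loop
vertex 1.161 -2.65 1.124
vertex 1.018 -3.21 1.469
vertex 1.334 -2.699 1.772
endloop
endfacet
facet normal 0.545 0.699 -0.463
outer loop
vertex 1.709 -2.768 0.752
vertex 1.761 -2.426 1.329
vertex 2.222 -2.89 1.171
endloop
endfacet
facet normal 0.147 0.773 0.618
outer loop
vertex 1.761 -2.426 1.329
vertex 1.334 -2.699 1.772
vertex 1.99 -2.847 1.801
endloop
endfacet
facet normal -0.640 -0.059 0.766
outer loop
vertex 1.334 -2.699 1.772
vertex 1.018 -3.21 1.469
vertex 1.531 -3.332 1.888
endloop
endfacet
facet normal -0.728 -0.647 -0.224
outer loop
vertex 1.018 -3.21 1.469
vertex 1.25 -3.253 0.839
vertex 1.479 -3.674 1.311
endloop
endfacet
facet normal 0.003 -0.179 -0.984
outer loop
vertex 1.25 -3.253 0.839
vertex 1.709 -2.768 0.752
vertex 1.906 -3.401 0.868
endloop
endfacet
facet normal 0.938 -0.026 0.347
outer loop
vertex 2.079 -3.45 1.516
vertex 2.222 -2.89 1.171
vertex 1.99 -2.847 1.801
endloop
endfacet
facet normal 0.486 -0.314 0.816
outer loop
vertex 2.079 -3.45 1.516
vertex 1.99 -2.847 1.801
vertex 1.531 -3.332 1.888
endloop
endfacet
facet normal 0.151 -0.856 0.494
outer loop
vertex 2.079 -3.45 1.516
vertex 1.531 -3.332 1.888
vertex 1.479 -3.674 1.311
endloop
endfacet
facet normal 0.396 -0.902 -0.174
outer loop
vertex 2.079 -3.45 1.516
vertex 1.479 -3.674 1.311
vertex 1.906 -3.401 0.868
endloop
endfacet
facet normal 0.882 -0.389 -0.265
outer loop
vertex 2.079 -3.45 1.516
vertex 1.906 -3.401 0.868
vertex 2.222 -2.89 1.171
endloop
endfacet
facet normal 0.728 0.647 0.224
outer loop
vertex 1.99 -2.847 1.801
vertex 2.222 -2.89 1.171
vertex 1.761 -2.426 1.329
endloop
endfacet
facet normal -0.003 0.179 0.984
outer loop
vertex 1.531 -3.332 1.888
vertex 1.99 -2.847 1.801
vertex 1.334 -2.699 1.772
endloop
endfacet
facet normal -0.545 -0.699 0.463
outer loop
vertex 1.479 -3.674 1.311
vertex 1.531 -3.332 1.888
vertex 1.018 -3.21 1.469
endloop
endfacet
facet normal -0.147 -0.773 -0.618
outer loop
vertex 1.906 -3.401 0.868
vertex 1.479 -3.674 1.311
vertex 1.25 -3.253 0.839
endloop
endfacet
facet normal 0.640 0.059 -0.766
outer loop
vertex 2.222 -2.89 1.171
vertex 1.906 -3.401 0.868
vertex 1.709 -2.768 0.752
endloop
endfacet

endsolid
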